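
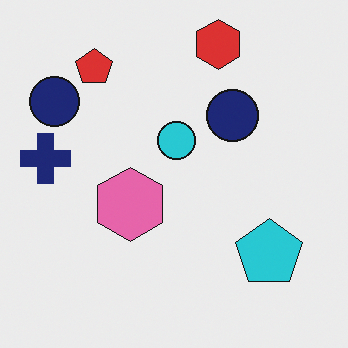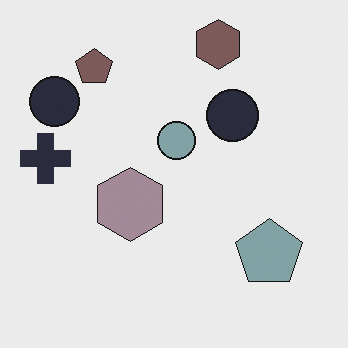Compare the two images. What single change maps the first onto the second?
The image was heavily desaturated.

All colors are more muted and greyish — a global saturation change.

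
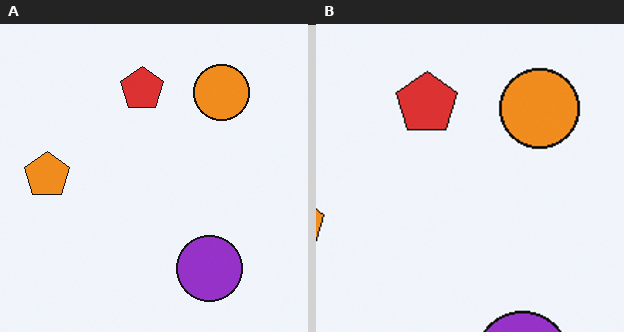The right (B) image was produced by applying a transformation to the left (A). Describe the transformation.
The image was cropped to a modestly smaller region and rescaled.

The visible shapes are larger and the field of view is narrower; shapes near the original edges may be partly or wholly outside the frame — a crop-and-rescale.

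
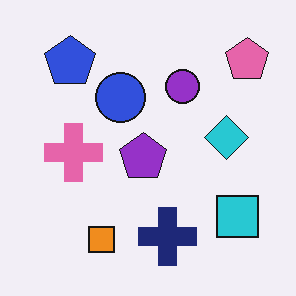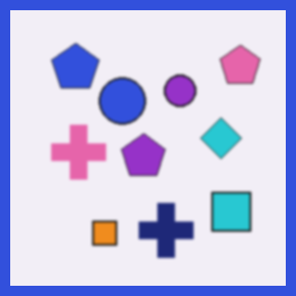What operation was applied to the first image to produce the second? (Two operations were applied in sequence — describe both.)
Lightly blurred, then framed with a blue border.

Shape edges and outlines are uniformly softened across the whole image. A solid blue frame runs around the edge of the second image, with the content slightly shrunk inside it.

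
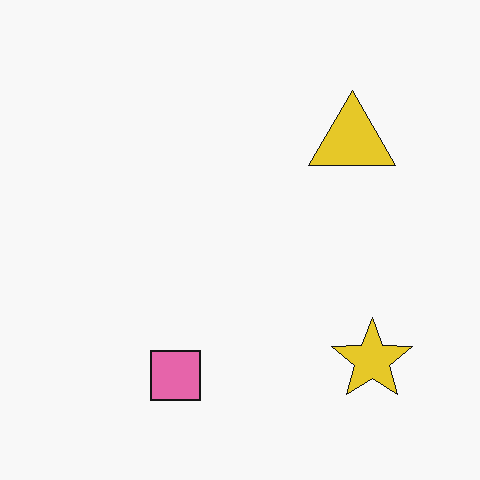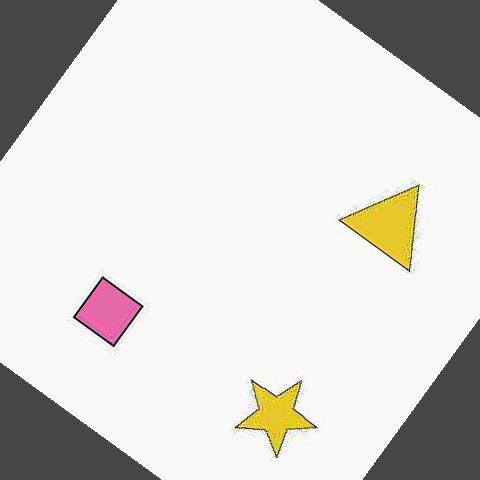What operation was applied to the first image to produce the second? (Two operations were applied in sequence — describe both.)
The transformation is: heavily JPEG-compressed with obvious blocking artifacts, then rotated clockwise by a large amount — several tens of degrees.

Blocky 8×8 compression artifacts appear around shape edges and the flat background shows ringing — characteristic JPEG degradation. Every shape is tilted by the same angle and the image corners show triangular fill wedges — a whole-image rotation by a non-right angle.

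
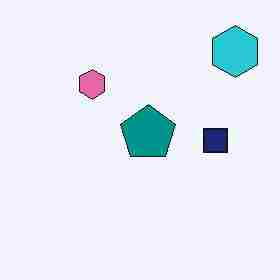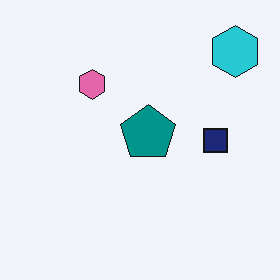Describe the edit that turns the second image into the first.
The first image is the second heavily JPEG-compressed with obvious blocking artifacts.

Blocky 8×8 compression artifacts appear around shape edges and the flat background shows ringing — characteristic JPEG degradation.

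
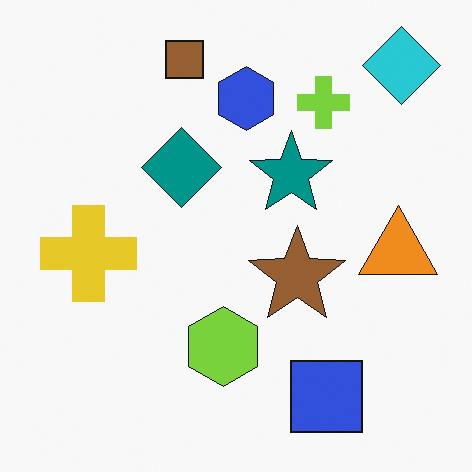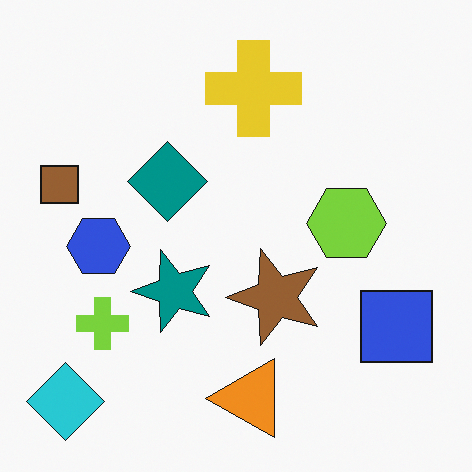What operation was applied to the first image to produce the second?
Transposed (reflected across the top-left ↔ bottom-right diagonal).

Shapes have swapped their row and column positions — what was in the top-right is now in the bottom-left — a diagonal reflection.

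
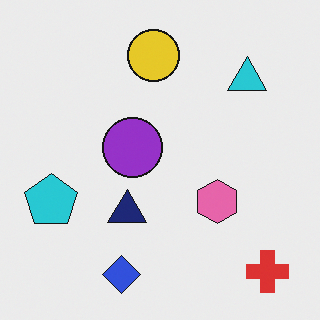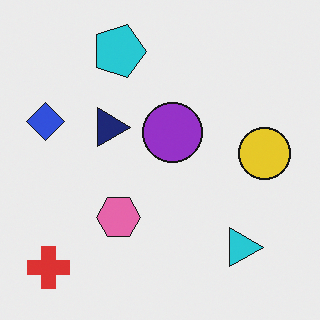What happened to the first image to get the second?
The second image is the first rotated 90° clockwise.

The red cross sits in the bottom-right of the first image and the bottom-left of the second — consistent with a whole-image 90° clockwise rotation.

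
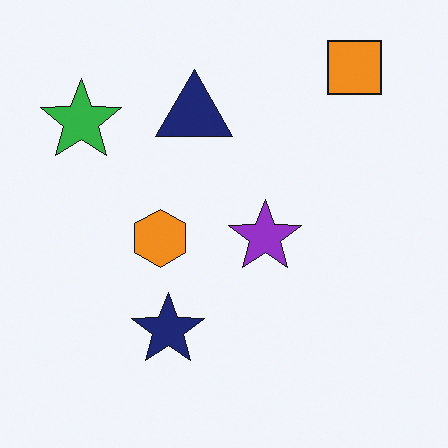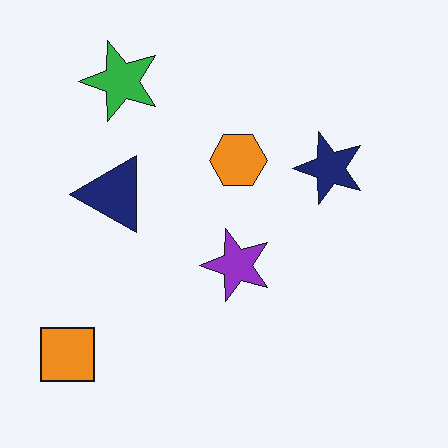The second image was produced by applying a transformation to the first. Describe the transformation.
The transformation is: transposed (reflected across the top-left ↔ bottom-right diagonal).

Shapes have swapped their row and column positions — what was in the top-right is now in the bottom-left — a diagonal reflection.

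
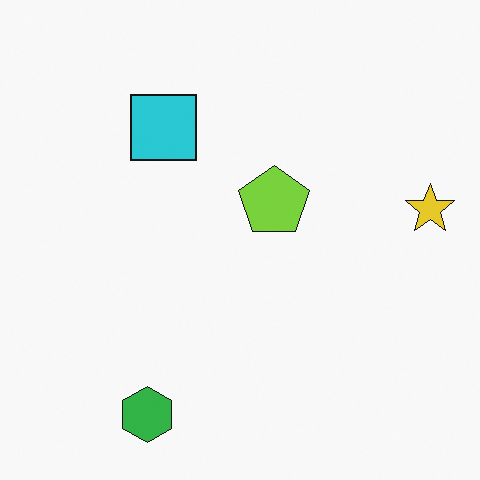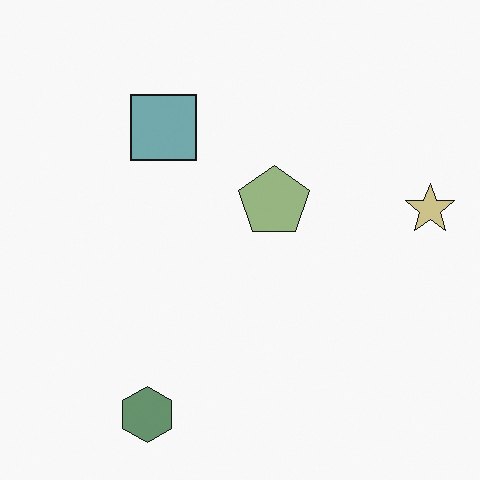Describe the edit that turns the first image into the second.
This is the original image heavily desaturated.

All colors are more muted and greyish — a global saturation change.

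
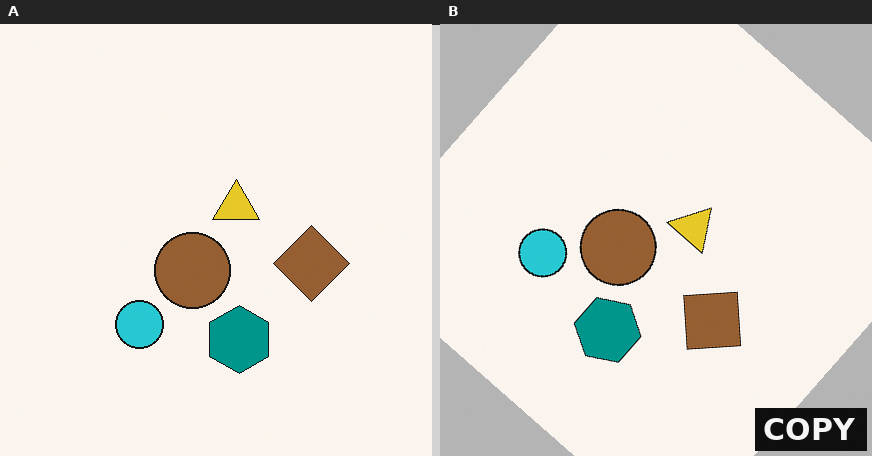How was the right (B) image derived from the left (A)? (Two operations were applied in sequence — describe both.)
The right (B) image is the left (A) rotated clockwise by a large amount — several tens of degrees, then watermarked with the text "COPY" in the lower-right corner.

Every shape is tilted by the same angle and the image corners show triangular fill wedges — a whole-image rotation by a non-right angle. A dark label reading "COPY" appears in the lower-right corner.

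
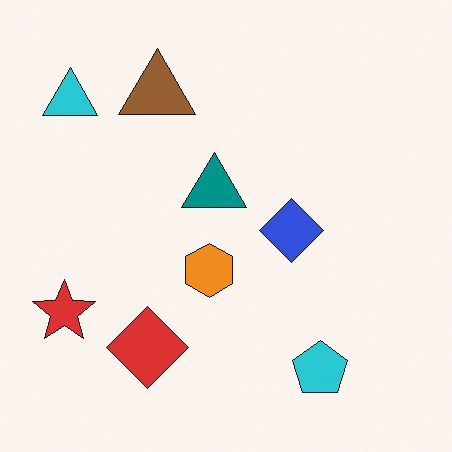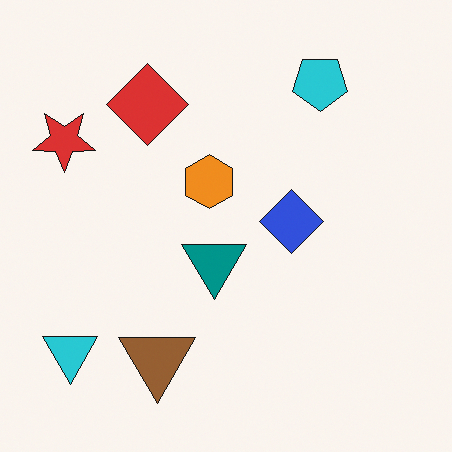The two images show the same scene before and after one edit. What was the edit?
The second image is the first flipped vertically (top ↔ bottom).

The cyan pentagon is in the bottom-right of the first image and the top-right of the second — shapes on opposite sides of the horizontal midline have swapped in a mirror flip.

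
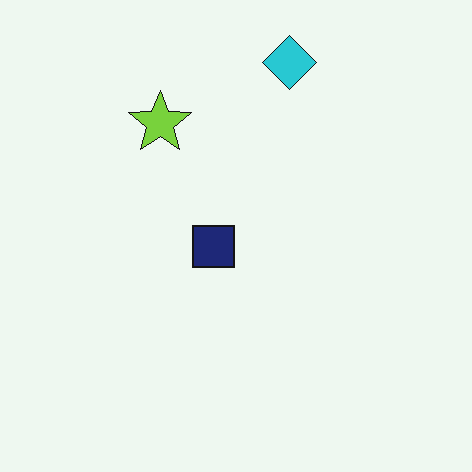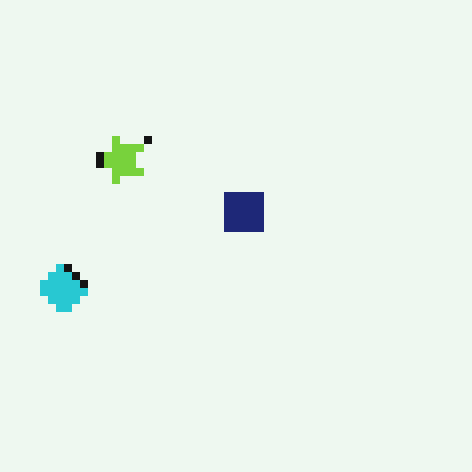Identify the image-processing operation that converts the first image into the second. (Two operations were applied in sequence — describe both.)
The second image is the first transposed (reflected across the top-left ↔ bottom-right diagonal), then moderately pixelated.

Shapes have swapped their row and column positions — what was in the top-right is now in the bottom-left — a diagonal reflection. Shapes are reduced to large square blocks; fine edges and outlines are lost — a downscale-then-upscale (mosaic) effect.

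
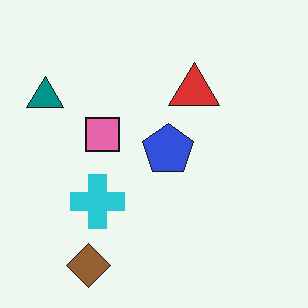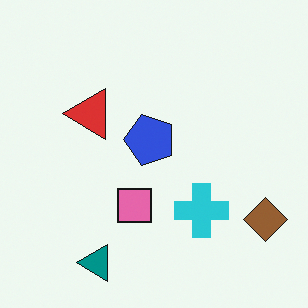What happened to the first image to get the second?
The image was rotated 90° counter-clockwise.

The brown diamond sits in the bottom-left of the first image and the bottom-right of the second — consistent with a whole-image 90° counter-clockwise rotation.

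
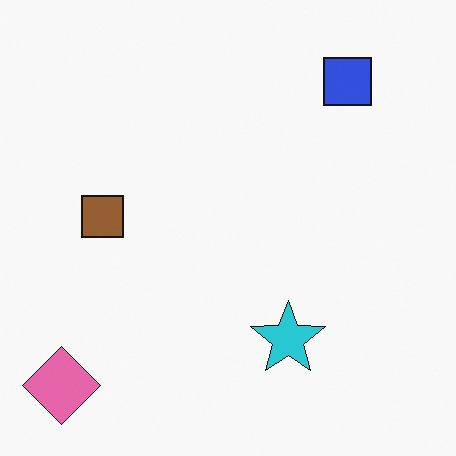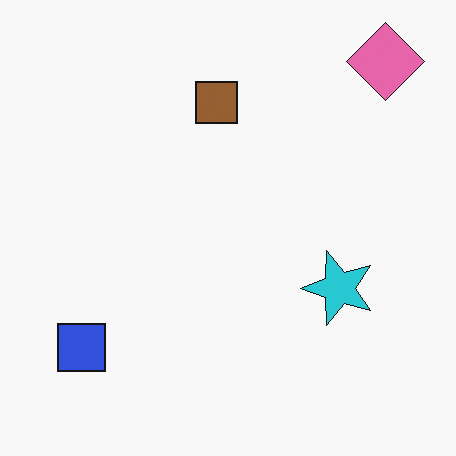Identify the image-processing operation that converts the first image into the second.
The transformation is: transposed (reflected across the top-left ↔ bottom-right diagonal).

Shapes have swapped their row and column positions — what was in the top-right is now in the bottom-left — a diagonal reflection.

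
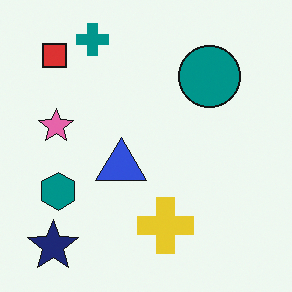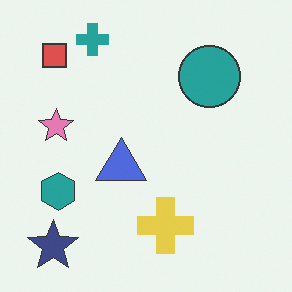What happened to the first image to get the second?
The transformation is: given slightly reduced contrast.

Tones are pushed toward mid-grey across the whole image — a global contrast change.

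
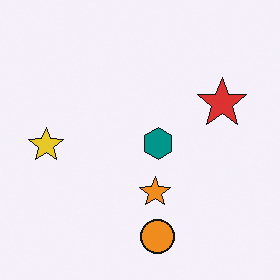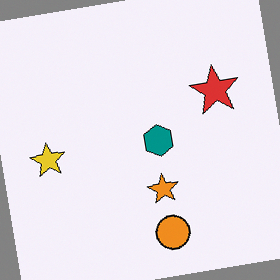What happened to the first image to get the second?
The image was rotated counter-clockwise by a small amount.

Every shape is tilted by the same angle and the image corners show triangular fill wedges — a whole-image rotation by a non-right angle.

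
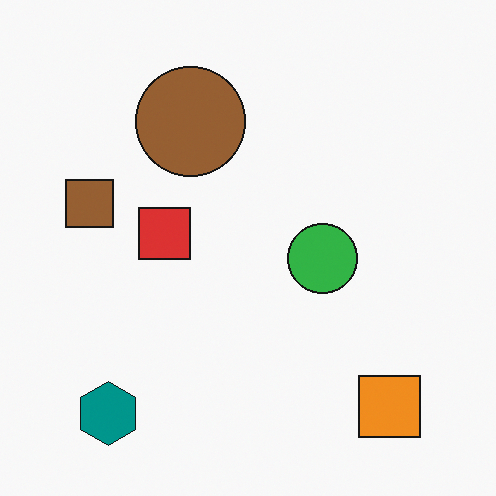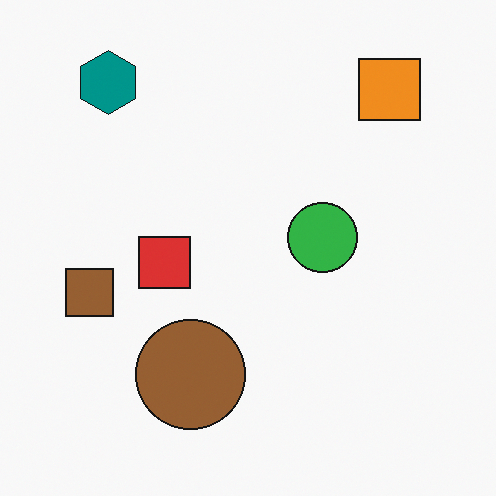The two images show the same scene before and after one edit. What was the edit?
The transformation is: flipped vertically (top ↔ bottom).

The teal hexagon is in the bottom-left of the first image and the top-left of the second — shapes on opposite sides of the horizontal midline have swapped in a mirror flip.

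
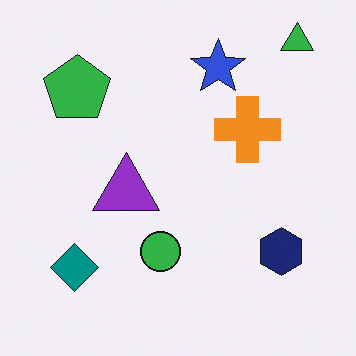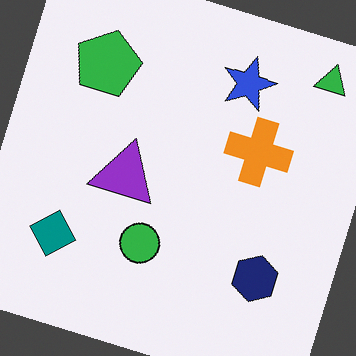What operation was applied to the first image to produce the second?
This is the original image rotated clockwise by a clearly visible amount.

Every shape is tilted by the same angle and the image corners show triangular fill wedges — a whole-image rotation by a non-right angle.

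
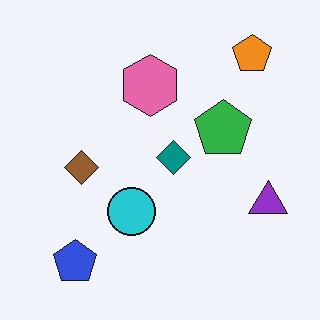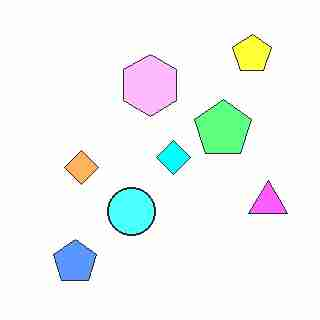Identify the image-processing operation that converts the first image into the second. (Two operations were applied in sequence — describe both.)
The image was noticeably brightened, then degraded with heavy JPEG compression.

Every pixel — background and shapes alike — is uniformly brightened. Blocky 8×8 compression artifacts appear around shape edges and the flat background shows ringing — characteristic JPEG degradation.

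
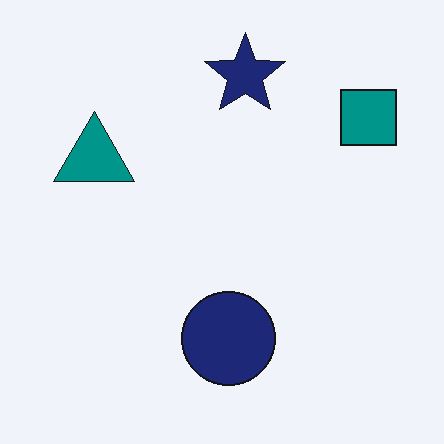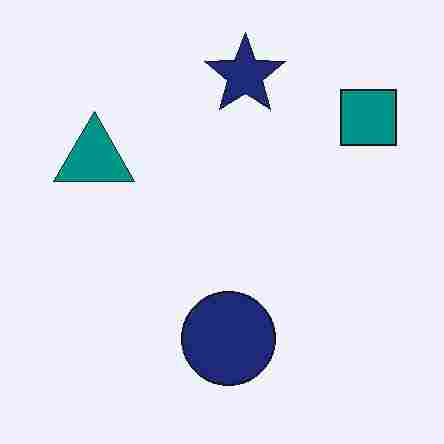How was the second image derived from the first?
This is the original image heavily JPEG-compressed with obvious blocking artifacts.

Blocky 8×8 compression artifacts appear around shape edges and the flat background shows ringing — characteristic JPEG degradation.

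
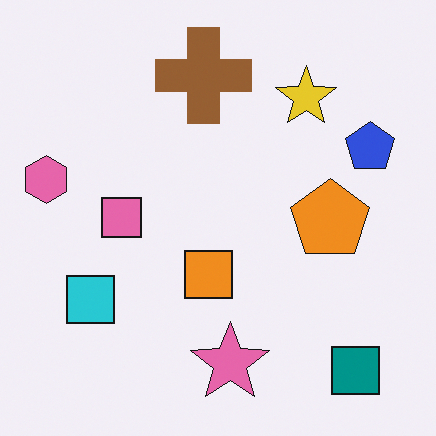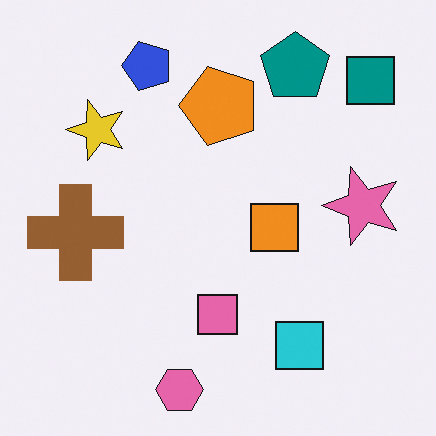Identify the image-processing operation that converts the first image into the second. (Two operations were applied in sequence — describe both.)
The second image is the first rotated 90° counter-clockwise, then overlaid with an additional teal pentagon.

The teal square sits in the bottom-right of the first image and the top-right of the second — consistent with a whole-image 90° counter-clockwise rotation. A teal pentagon appears in the second image that is absent from the first.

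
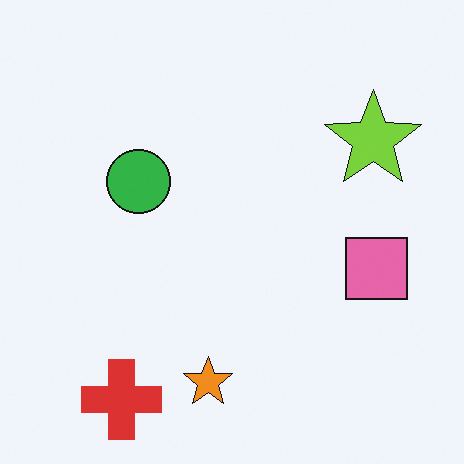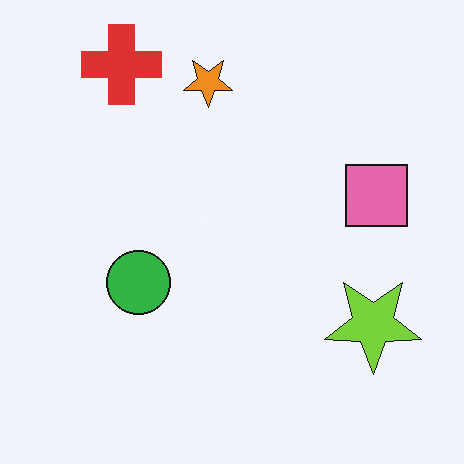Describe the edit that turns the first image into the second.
The image was flipped vertically (top ↔ bottom).

The red cross is in the bottom-left of the first image and the top-left of the second — shapes on opposite sides of the horizontal midline have swapped in a mirror flip.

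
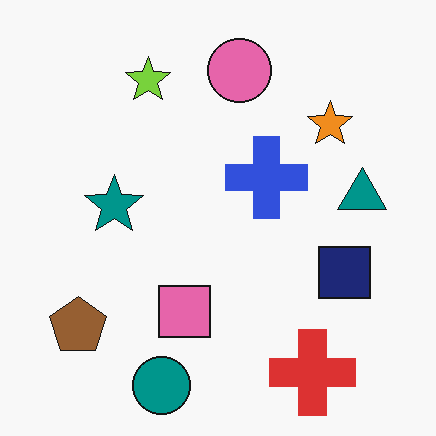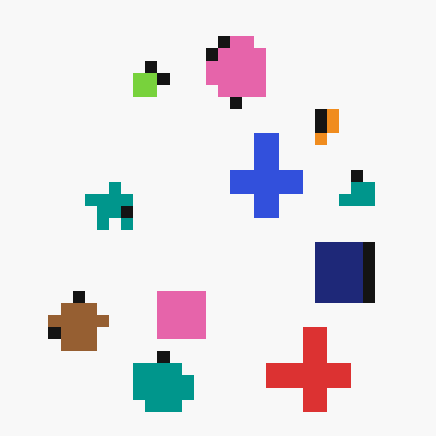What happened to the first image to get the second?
The transformation is: heavily pixelated into large blocks.

Shapes are reduced to large square blocks; fine edges and outlines are lost — a downscale-then-upscale (mosaic) effect.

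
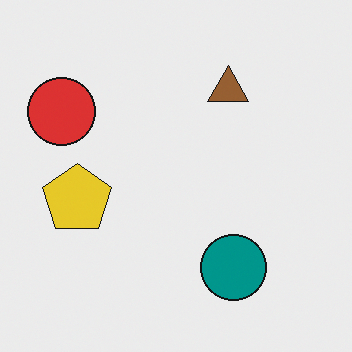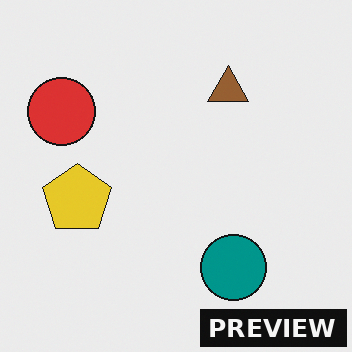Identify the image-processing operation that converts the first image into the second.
The image was watermarked with the text "PREVIEW" in the lower-right corner.

A dark label reading "PREVIEW" appears in the lower-right corner.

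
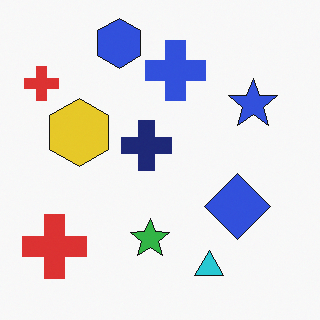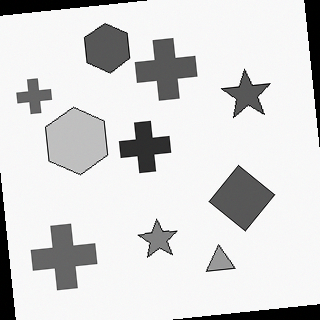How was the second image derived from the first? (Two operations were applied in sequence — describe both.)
The transformation is: rotated counter-clockwise by a slight angle, then converted to grayscale.

Every shape is tilted by the same angle and the image corners show triangular fill wedges — a whole-image rotation by a non-right angle. All color is removed — every shape is now a shade of grey.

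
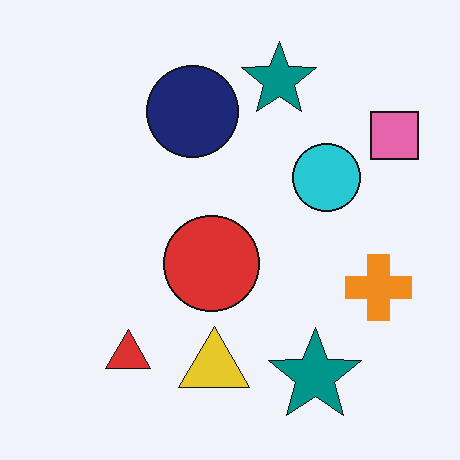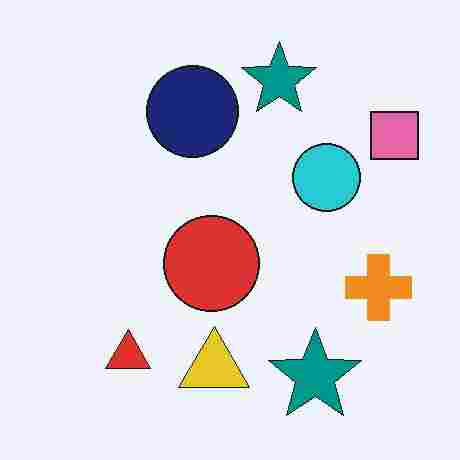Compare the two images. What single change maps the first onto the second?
The image was degraded with heavy JPEG compression.

Blocky 8×8 compression artifacts appear around shape edges and the flat background shows ringing — characteristic JPEG degradation.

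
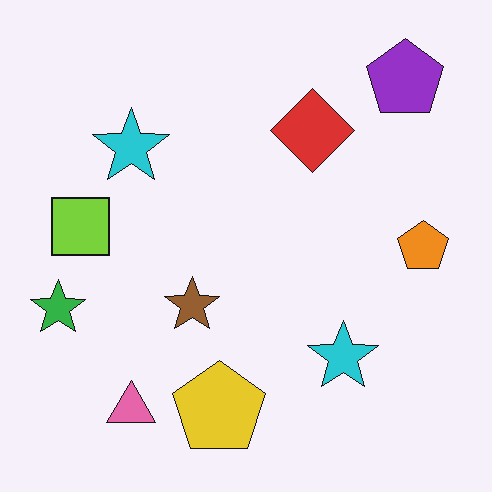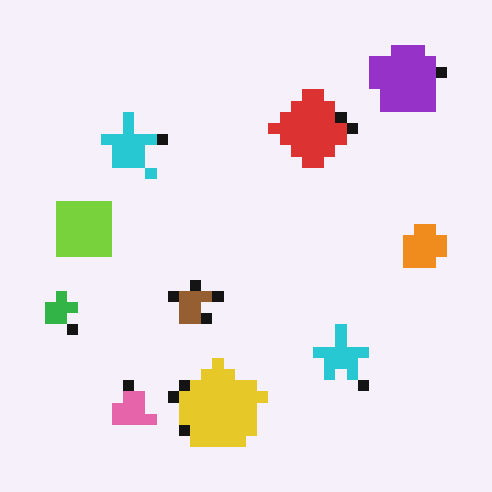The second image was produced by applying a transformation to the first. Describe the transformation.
Coarsely pixelated.

Shapes are reduced to large square blocks; fine edges and outlines are lost — a downscale-then-upscale (mosaic) effect.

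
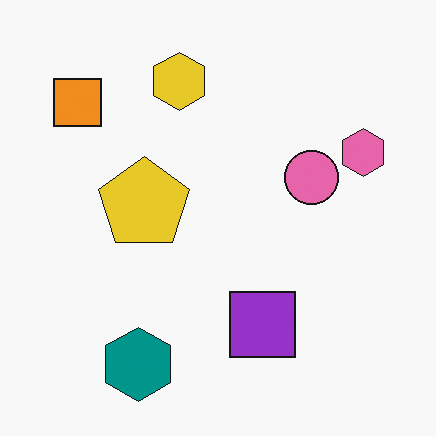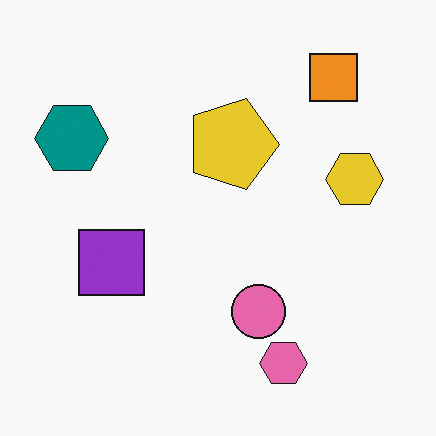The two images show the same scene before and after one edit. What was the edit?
This is the original image rotated 90° clockwise.

The orange square sits in the top-left of the first image and the top-right of the second — consistent with a whole-image 90° clockwise rotation.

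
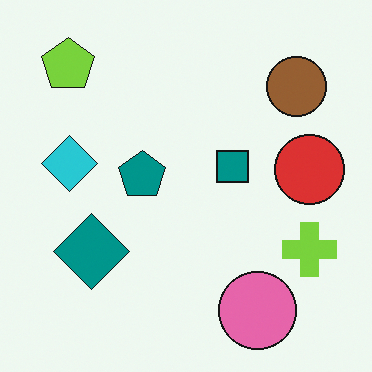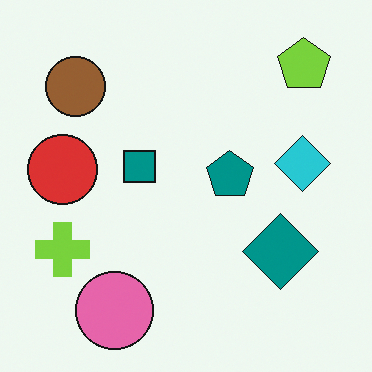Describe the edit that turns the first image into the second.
It was flipped horizontally (left ↔ right).

The lime cross is in the bottom-right of the first image and the bottom-left of the second — shapes on opposite sides of the vertical midline have swapped in a mirror flip.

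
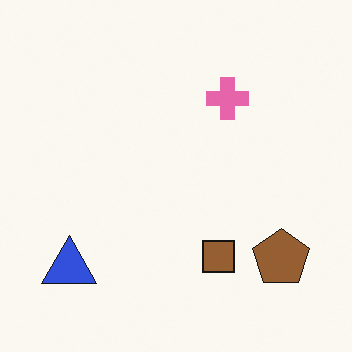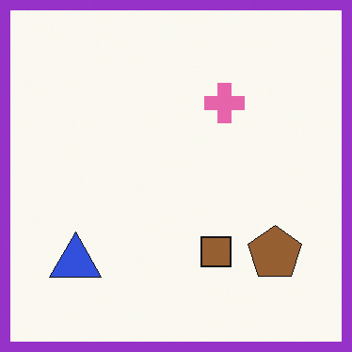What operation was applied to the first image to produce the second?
This is the original image framed with a purple border.

A solid purple frame runs around the edge of the second image, with the content slightly shrunk inside it.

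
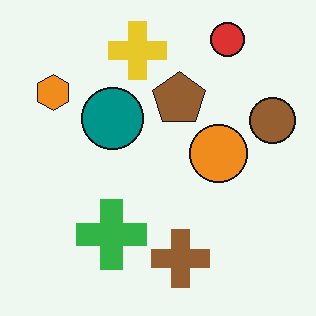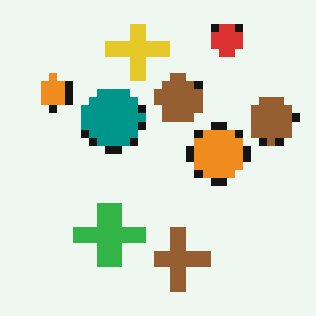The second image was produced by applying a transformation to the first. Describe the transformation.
The second image is the first moderately pixelated.

Shapes are reduced to large square blocks; fine edges and outlines are lost — a downscale-then-upscale (mosaic) effect.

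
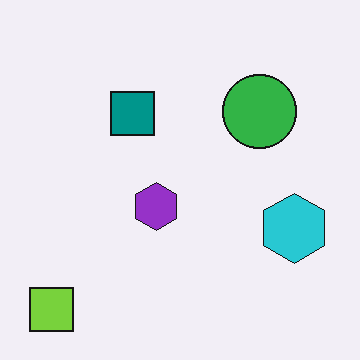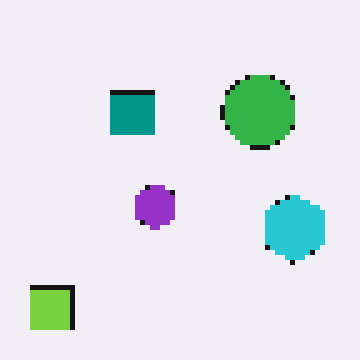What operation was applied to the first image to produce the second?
The transformation is: lightly pixelated (a mild mosaic effect).

Shapes are reduced to large square blocks; fine edges and outlines are lost — a downscale-then-upscale (mosaic) effect.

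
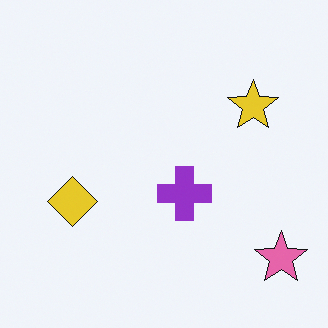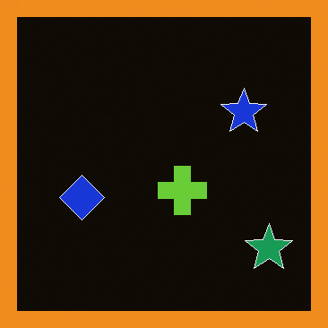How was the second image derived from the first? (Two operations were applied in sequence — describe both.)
It was color-inverted (negative), then framed with a orange border.

The light background has become dark and every shape's color is its complement — a photographic negative. A solid orange frame runs around the edge of the second image, with the content slightly shrunk inside it.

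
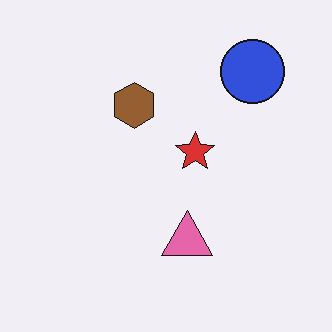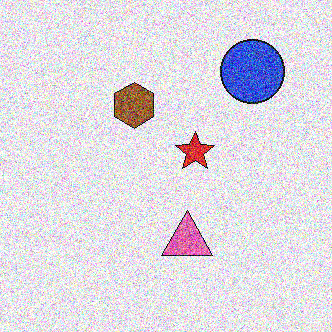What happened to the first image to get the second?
This is the original image degraded with strong gaussian noise.

Random speckle covers the whole image, including the flat background.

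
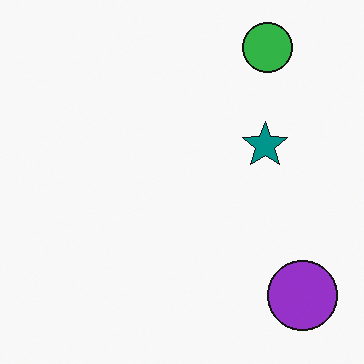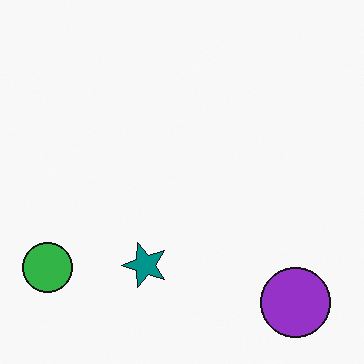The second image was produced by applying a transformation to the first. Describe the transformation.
Transposed (reflected across the top-left ↔ bottom-right diagonal).

Shapes have swapped their row and column positions — what was in the top-right is now in the bottom-left — a diagonal reflection.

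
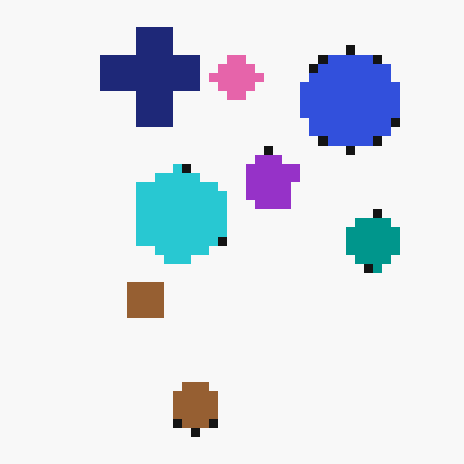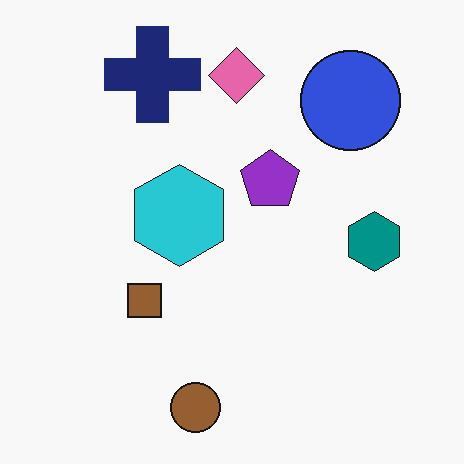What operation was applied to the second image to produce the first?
It was heavily pixelated into large blocks.

Shapes are reduced to large square blocks; fine edges and outlines are lost — a downscale-then-upscale (mosaic) effect.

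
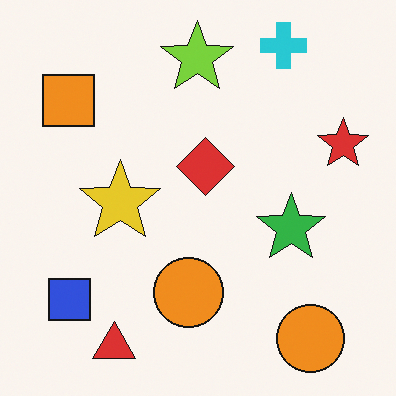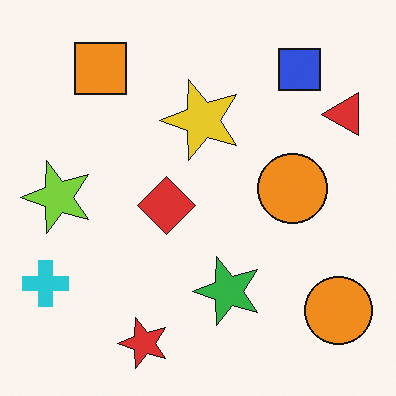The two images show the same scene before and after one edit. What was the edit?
The second image is the first transposed (reflected across the top-left ↔ bottom-right diagonal).

Shapes have swapped their row and column positions — what was in the top-right is now in the bottom-left — a diagonal reflection.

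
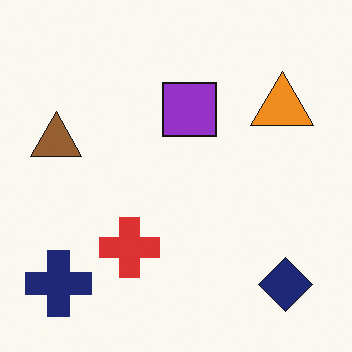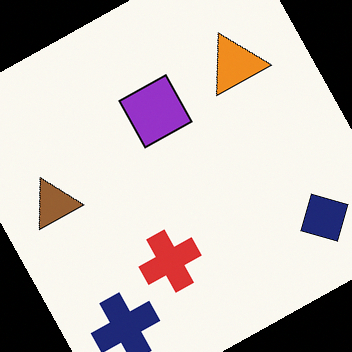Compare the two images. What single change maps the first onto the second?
The transformation is: rotated counter-clockwise by a clearly visible amount.

Every shape is tilted by the same angle and the image corners show triangular fill wedges — a whole-image rotation by a non-right angle.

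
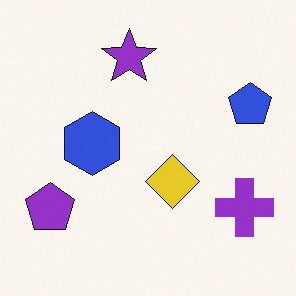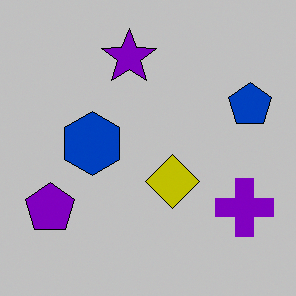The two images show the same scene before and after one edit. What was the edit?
This is the original image aggressively posterized.

Each flat color has snapped to a coarser quantized level — most visibly, the near-white background has dropped to a flat grey.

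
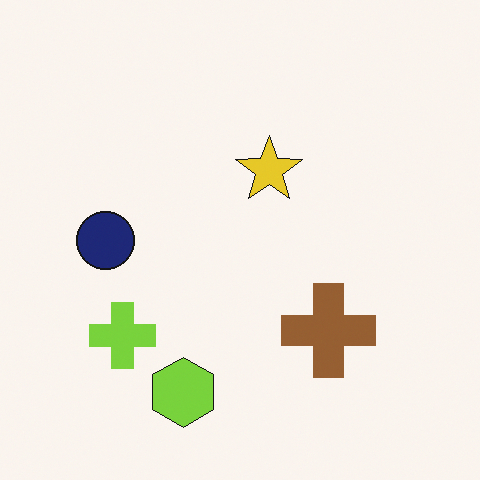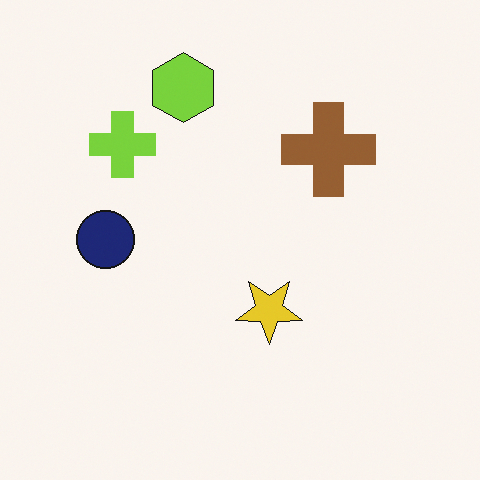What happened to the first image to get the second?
It was flipped vertically (top ↔ bottom).

The lime hexagon is in the bottom of the first image and the top of the second — shapes on opposite sides of the horizontal midline have swapped in a mirror flip.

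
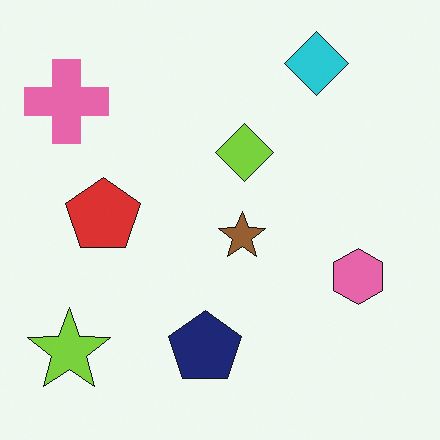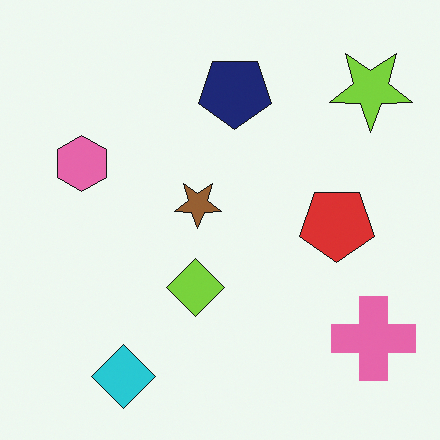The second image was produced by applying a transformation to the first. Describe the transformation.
The image was rotated 180°.

The lime star sits in the bottom-left of the first image and the top-right of the second — consistent with a whole-image 180° rotation.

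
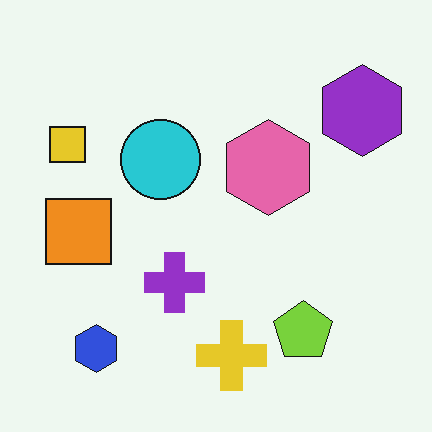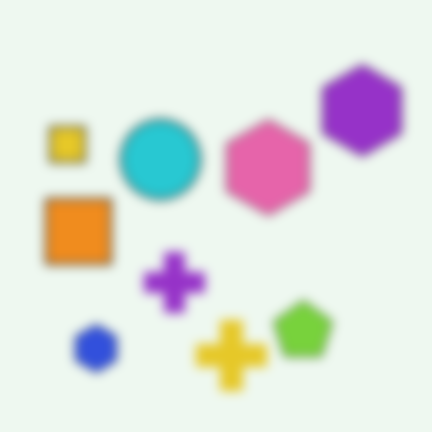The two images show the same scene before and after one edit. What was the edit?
This is the original image strongly gaussian-blurred.

Shape edges and outlines are uniformly softened across the whole image.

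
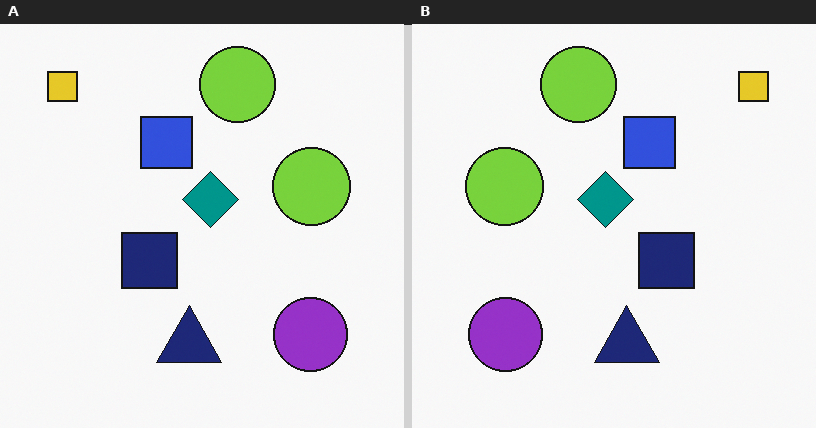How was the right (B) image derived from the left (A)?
This is the original image flipped horizontally (left ↔ right).

The yellow square is in the top-left of the left (A) image and the top-right of the right (B) — shapes on opposite sides of the vertical midline have swapped in a mirror flip.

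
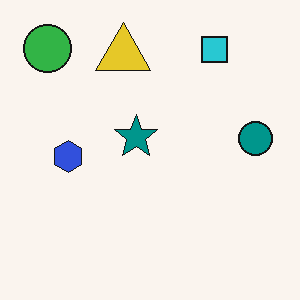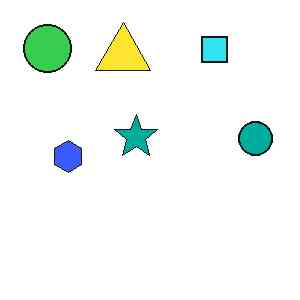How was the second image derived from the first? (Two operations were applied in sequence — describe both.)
This is the original image brightened a little, then given moderate JPEG compression.

Every pixel — background and shapes alike — is uniformly brightened. Blocky 8×8 compression artifacts appear around shape edges and the flat background shows ringing — characteristic JPEG degradation.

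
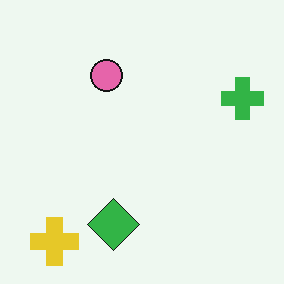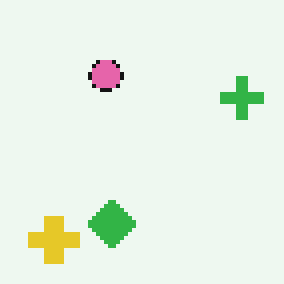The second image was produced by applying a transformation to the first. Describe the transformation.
It was mildly pixelated.

Shapes are reduced to large square blocks; fine edges and outlines are lost — a downscale-then-upscale (mosaic) effect.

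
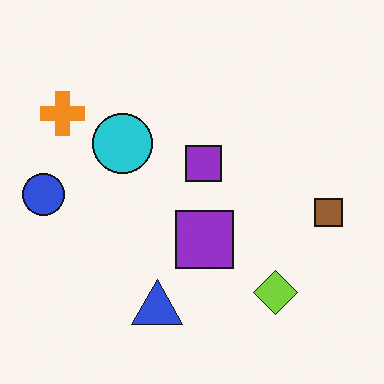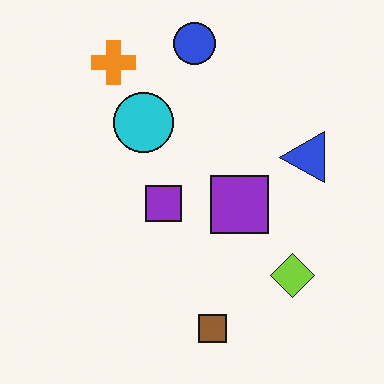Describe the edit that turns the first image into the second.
This is the original image transposed (reflected across the top-left ↔ bottom-right diagonal).

Shapes have swapped their row and column positions — what was in the top-right is now in the bottom-left — a diagonal reflection.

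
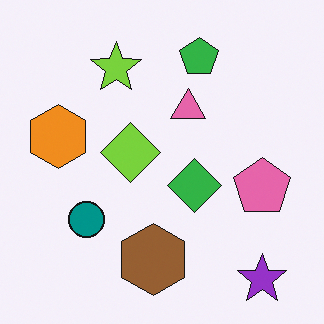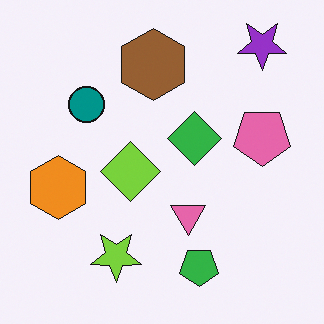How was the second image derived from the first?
The second image is the first flipped vertically (top ↔ bottom).

The purple star is in the bottom-right of the first image and the top-right of the second — shapes on opposite sides of the horizontal midline have swapped in a mirror flip.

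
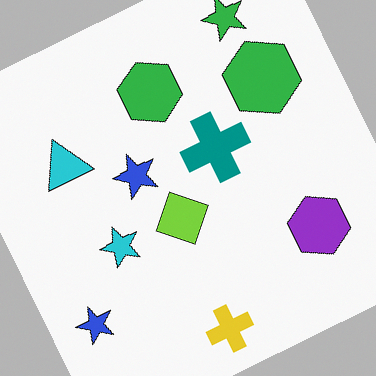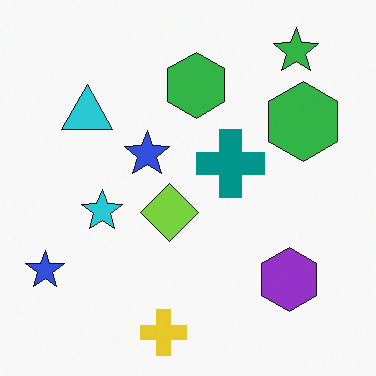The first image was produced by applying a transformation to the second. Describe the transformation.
It was rotated counter-clockwise by a moderate amount.

Every shape is tilted by the same angle and the image corners show triangular fill wedges — a whole-image rotation by a non-right angle.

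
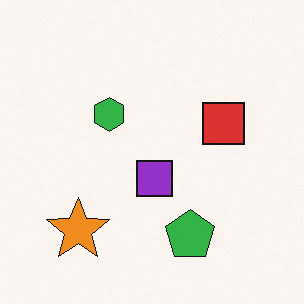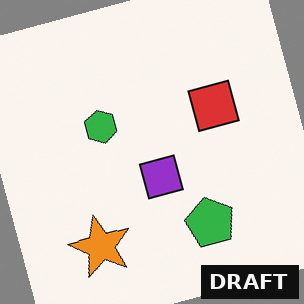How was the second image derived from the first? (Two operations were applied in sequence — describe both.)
The second image is the first rotated counter-clockwise by a clearly visible amount, then watermarked with the text "DRAFT" in the lower-right corner.

Every shape is tilted by the same angle and the image corners show triangular fill wedges — a whole-image rotation by a non-right angle. A dark label reading "DRAFT" appears in the lower-right corner.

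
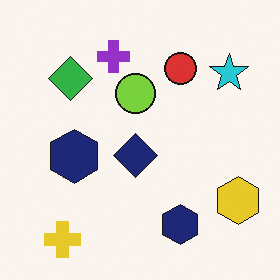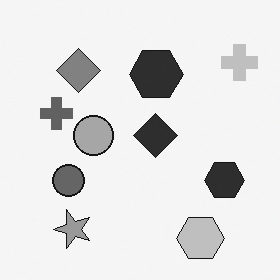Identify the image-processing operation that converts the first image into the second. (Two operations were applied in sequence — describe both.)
It was converted to grayscale, then transposed (reflected across the top-left ↔ bottom-right diagonal).

All color is removed — every shape is now a shade of grey. Shapes have swapped their row and column positions — what was in the top-right is now in the bottom-left — a diagonal reflection.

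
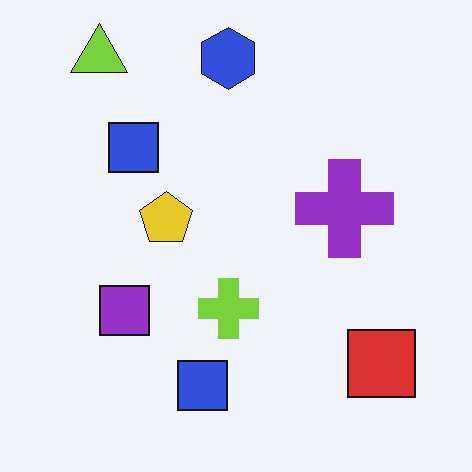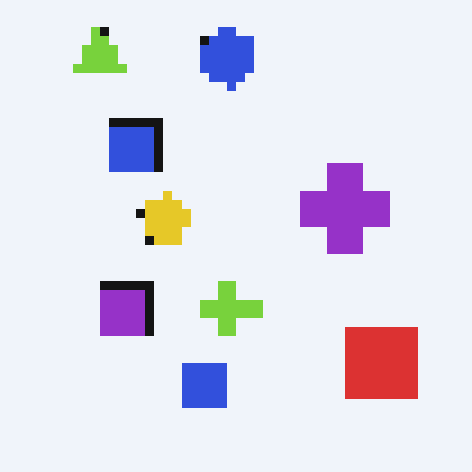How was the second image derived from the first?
The image was coarsely pixelated.

Shapes are reduced to large square blocks; fine edges and outlines are lost — a downscale-then-upscale (mosaic) effect.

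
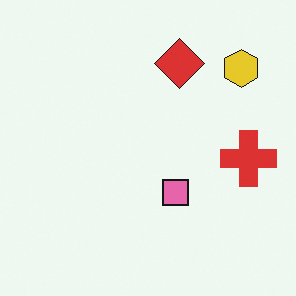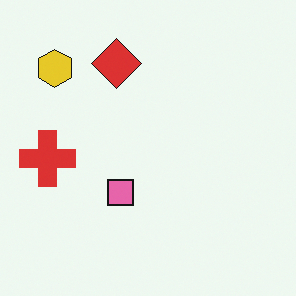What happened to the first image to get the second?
The image was flipped horizontally (left ↔ right).

The red cross is in the right of the first image and the left of the second — shapes on opposite sides of the vertical midline have swapped in a mirror flip.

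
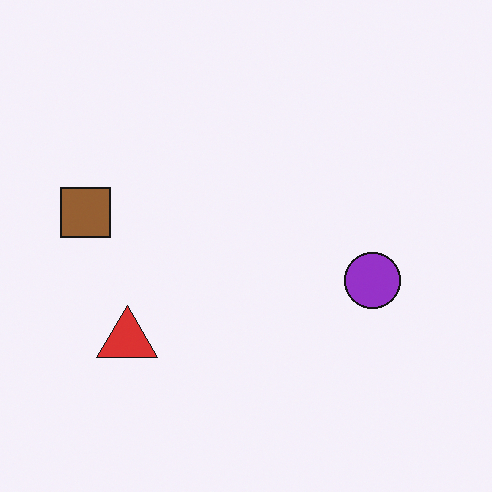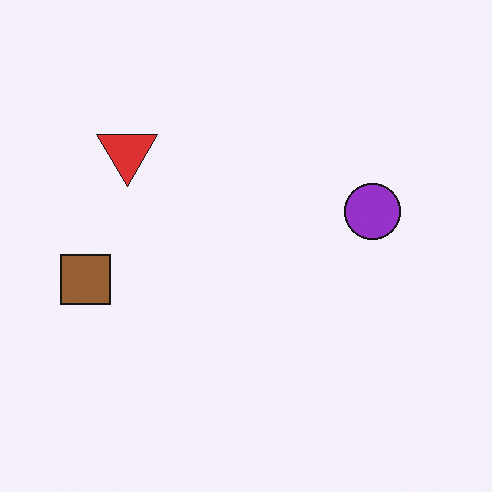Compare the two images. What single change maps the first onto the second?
Flipped vertically (top ↔ bottom).

The red triangle is in the bottom-left of the first image and the top-left of the second — shapes on opposite sides of the horizontal midline have swapped in a mirror flip.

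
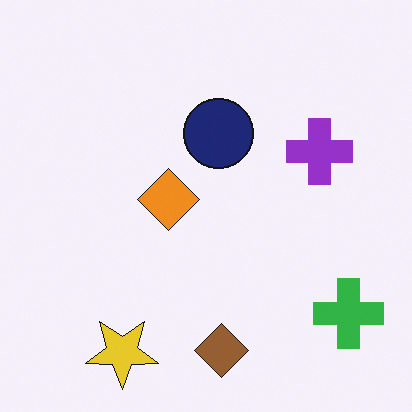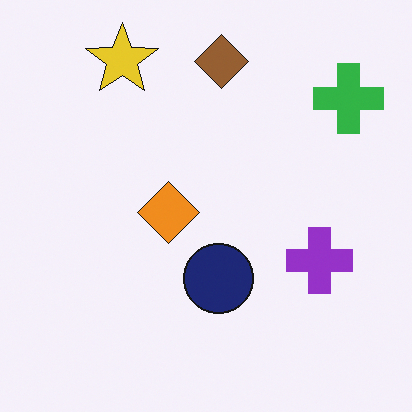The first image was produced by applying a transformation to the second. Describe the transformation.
The transformation is: flipped vertically (top ↔ bottom).

The yellow star is in the top-left of the second image and the bottom-left of the first — shapes on opposite sides of the horizontal midline have swapped in a mirror flip.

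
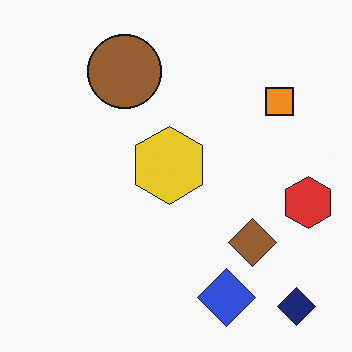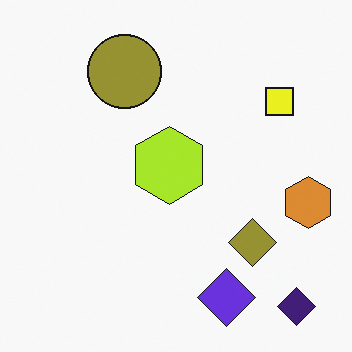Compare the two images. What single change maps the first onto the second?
The second image is the first hue-shifted by a small amount.

Every shape's color has rotated by the same amount around the hue wheel — a uniform hue shift.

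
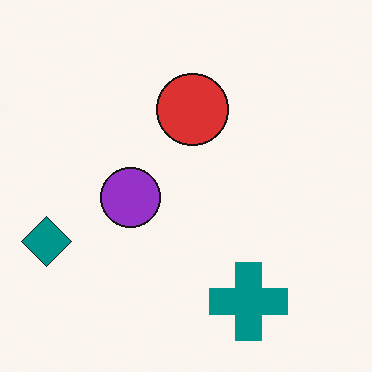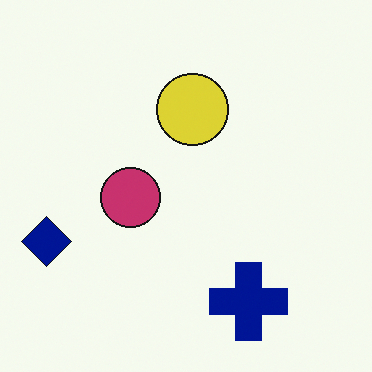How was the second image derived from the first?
Hue-shifted slightly.

Every shape's color has rotated by the same amount around the hue wheel — a uniform hue shift.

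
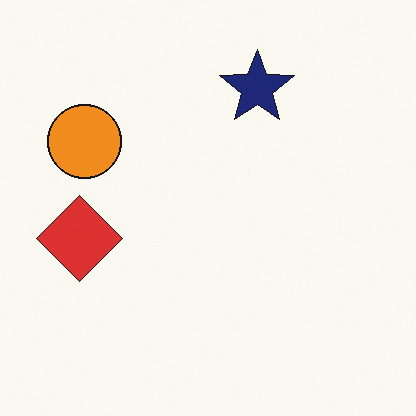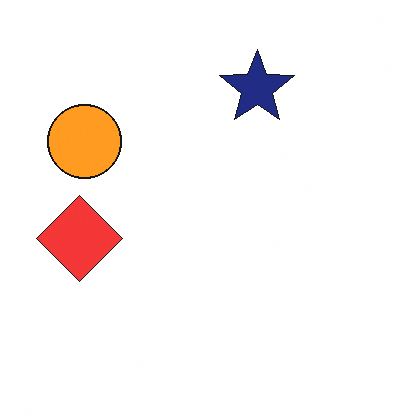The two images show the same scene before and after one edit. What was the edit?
This is the original image slightly brightened.

Every pixel — background and shapes alike — is uniformly brightened.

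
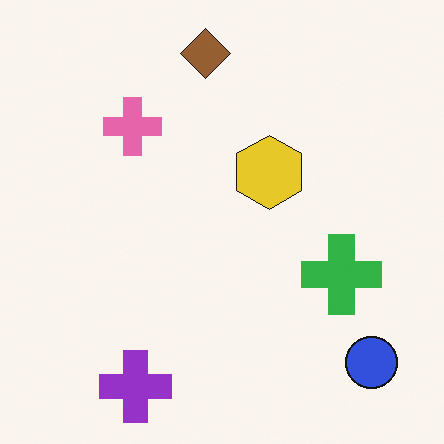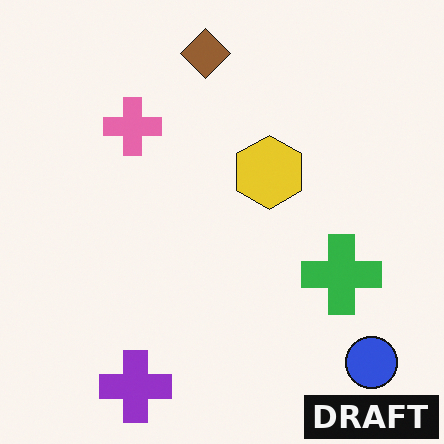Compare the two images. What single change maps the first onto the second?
The second image is the first watermarked with the text "DRAFT" in the lower-right corner.

A dark label reading "DRAFT" appears in the lower-right corner.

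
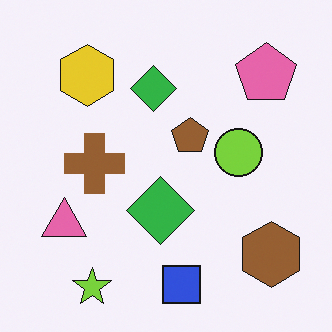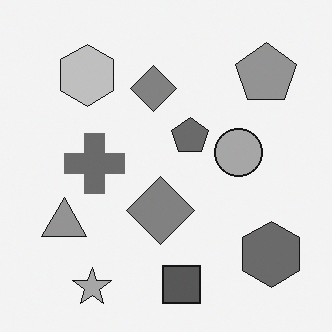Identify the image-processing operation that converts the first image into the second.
This is the original image converted to grayscale.

All color is removed — every shape is now a shade of grey.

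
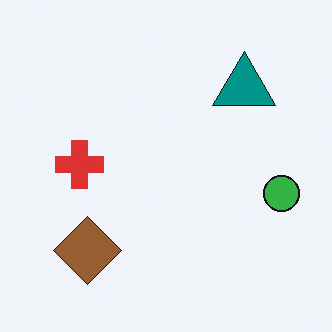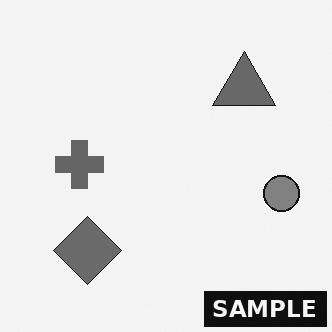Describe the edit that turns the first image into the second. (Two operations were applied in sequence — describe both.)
It was converted to grayscale, then watermarked with the text "SAMPLE" in the lower-right corner.

All color is removed — every shape is now a shade of grey. A dark label reading "SAMPLE" appears in the lower-right corner.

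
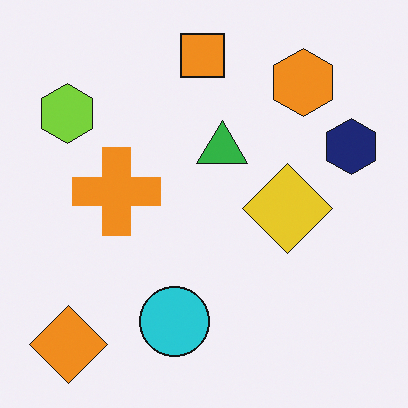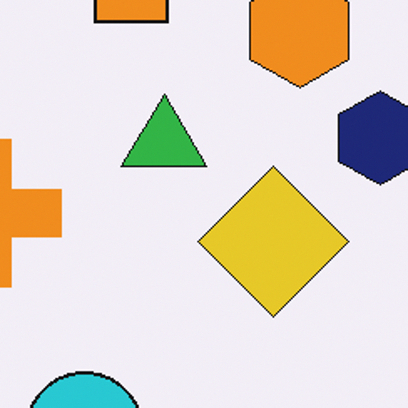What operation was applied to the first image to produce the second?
It was cropped to a noticeably smaller region and rescaled.

The visible shapes are larger and the field of view is narrower; shapes near the original edges may be partly or wholly outside the frame — a crop-and-rescale.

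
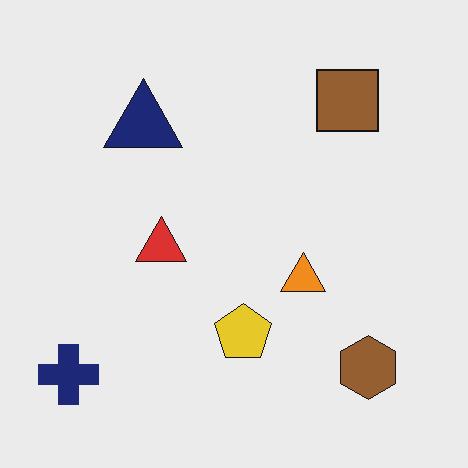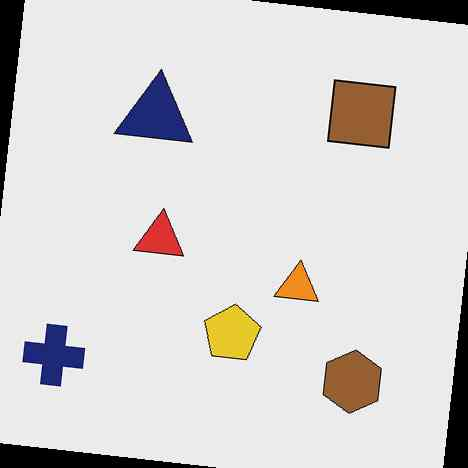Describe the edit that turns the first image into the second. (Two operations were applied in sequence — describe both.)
Rotated clockwise by a small amount, then given moderate JPEG compression.

Every shape is tilted by the same angle and the image corners show triangular fill wedges — a whole-image rotation by a non-right angle. Blocky 8×8 compression artifacts appear around shape edges and the flat background shows ringing — characteristic JPEG degradation.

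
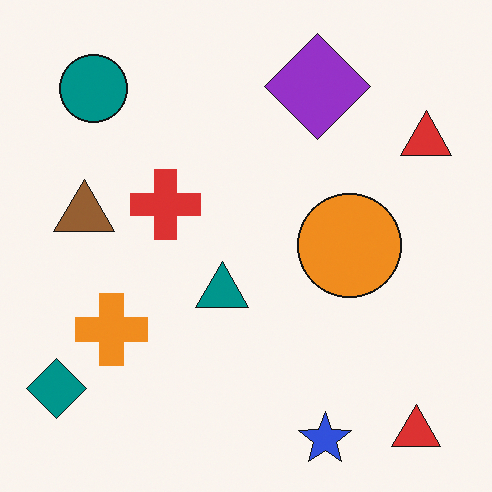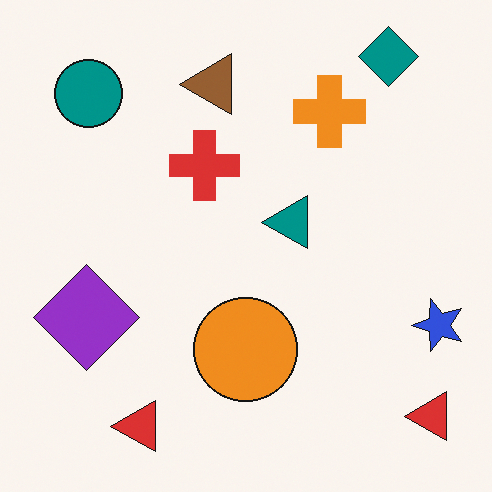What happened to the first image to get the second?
This is the original image transposed (reflected across the top-left ↔ bottom-right diagonal).

Shapes have swapped their row and column positions — what was in the top-right is now in the bottom-left — a diagonal reflection.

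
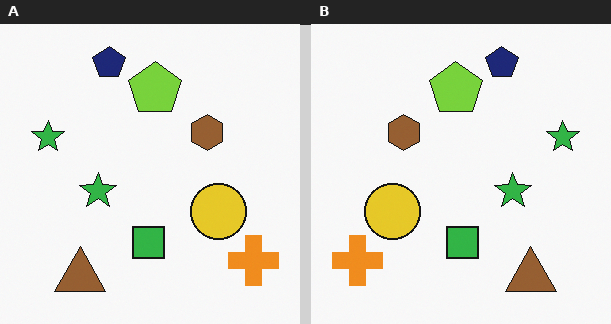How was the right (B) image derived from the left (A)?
The image was flipped horizontally (left ↔ right).

The orange cross is in the bottom-right of the left (A) image and the bottom-left of the right (B) — shapes on opposite sides of the vertical midline have swapped in a mirror flip.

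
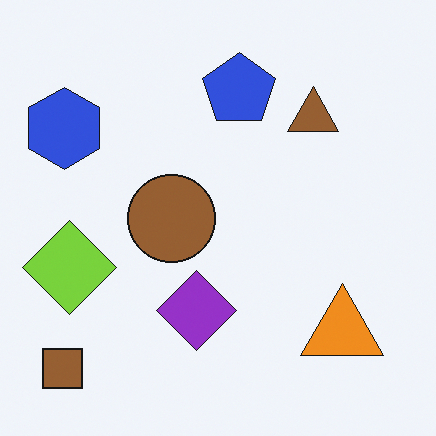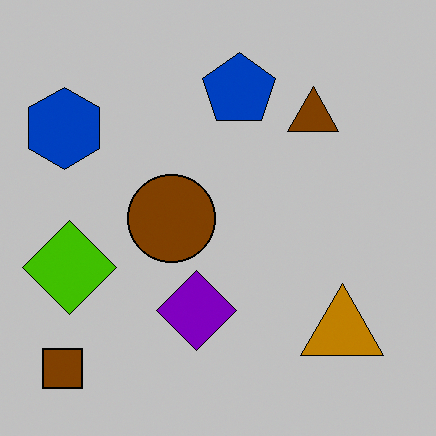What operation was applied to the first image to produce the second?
The image was aggressively posterized.

Each flat color has snapped to a coarser quantized level — most visibly, the near-white background has dropped to a flat grey.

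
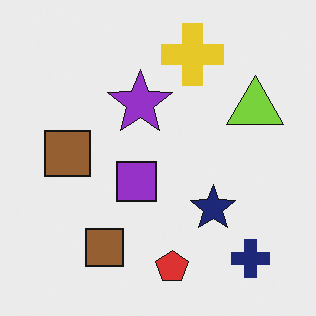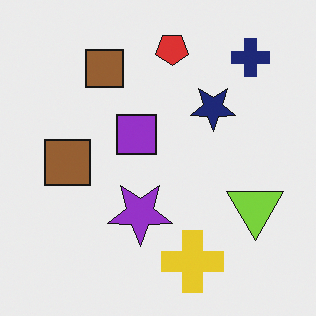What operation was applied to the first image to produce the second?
The transformation is: flipped vertically (top ↔ bottom).

The red pentagon is in the bottom of the first image and the top of the second — shapes on opposite sides of the horizontal midline have swapped in a mirror flip.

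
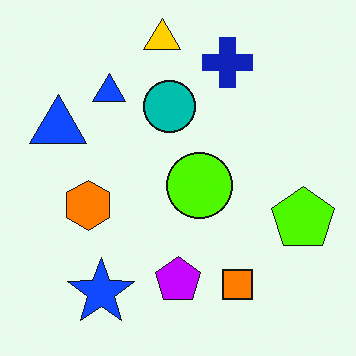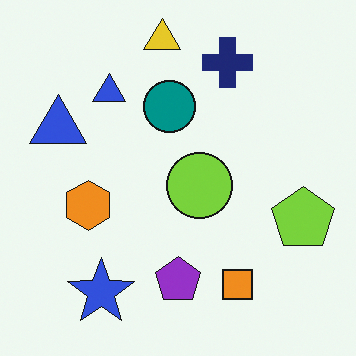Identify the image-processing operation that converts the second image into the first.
The transformation is: made much more vivid (saturation change).

All colors are more vivid — a global saturation change.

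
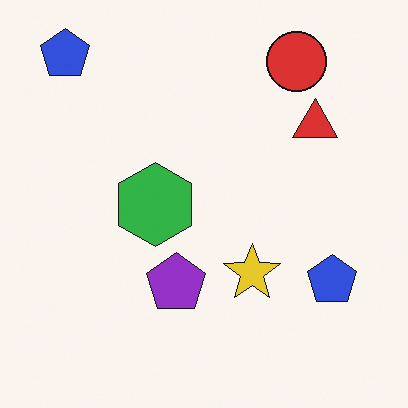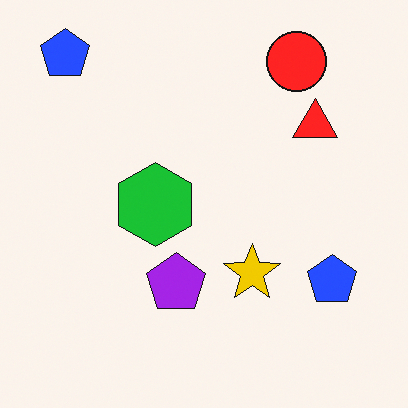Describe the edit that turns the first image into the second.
Slightly oversaturated.

All colors are more vivid — a global saturation change.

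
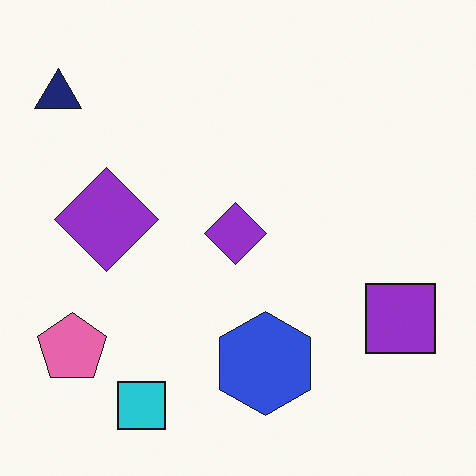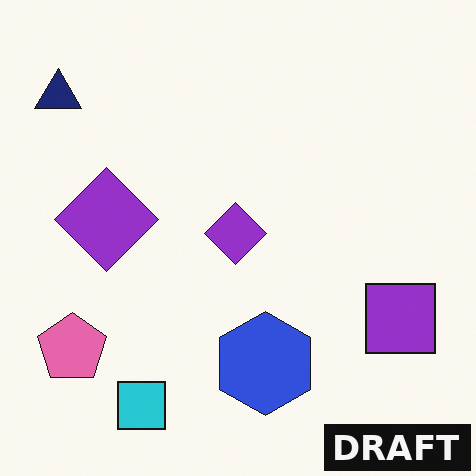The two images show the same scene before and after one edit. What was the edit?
The image was watermarked with the text "DRAFT" in the lower-right corner.

A dark label reading "DRAFT" appears in the lower-right corner.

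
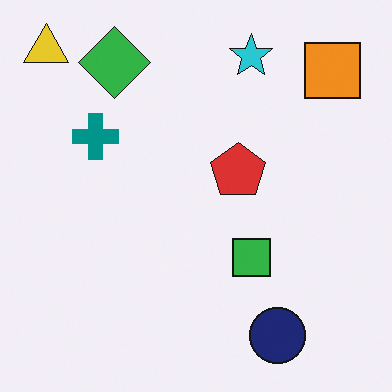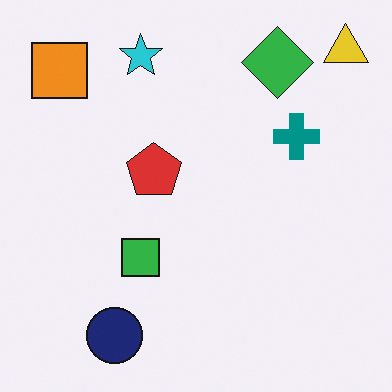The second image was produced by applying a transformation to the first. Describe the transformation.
The second image is the first flipped horizontally (left ↔ right).

The yellow triangle is in the top-left of the first image and the top-right of the second — shapes on opposite sides of the vertical midline have swapped in a mirror flip.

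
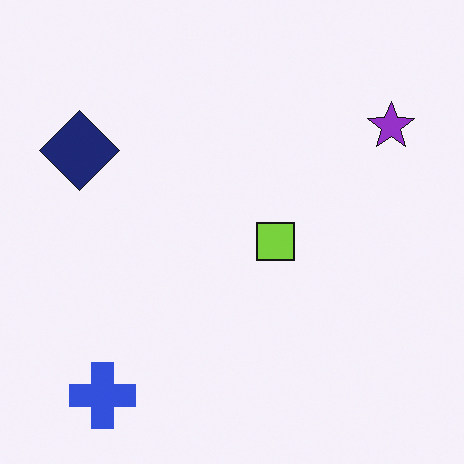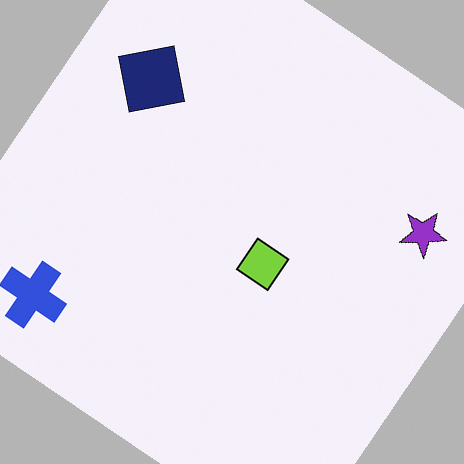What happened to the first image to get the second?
This is the original image rotated clockwise by a large amount — several tens of degrees.

Every shape is tilted by the same angle and the image corners show triangular fill wedges — a whole-image rotation by a non-right angle.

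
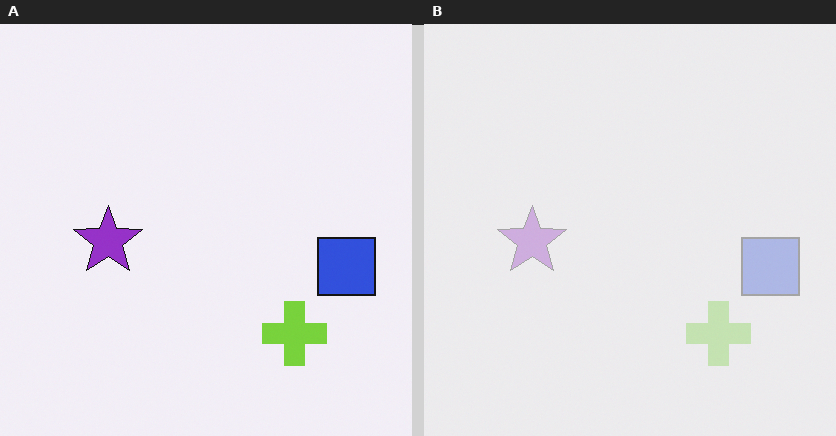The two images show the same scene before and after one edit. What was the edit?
Given much lower contrast.

Tones are pushed toward mid-grey across the whole image — a global contrast change.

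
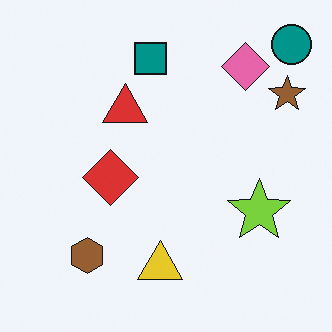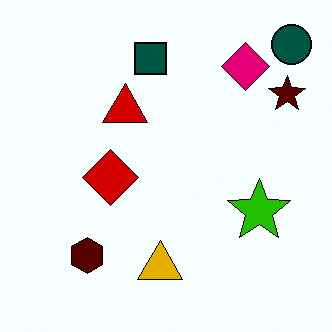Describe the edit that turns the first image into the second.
It was boosted in contrast.

Tones are pushed away from mid-grey across the whole image — a global contrast change.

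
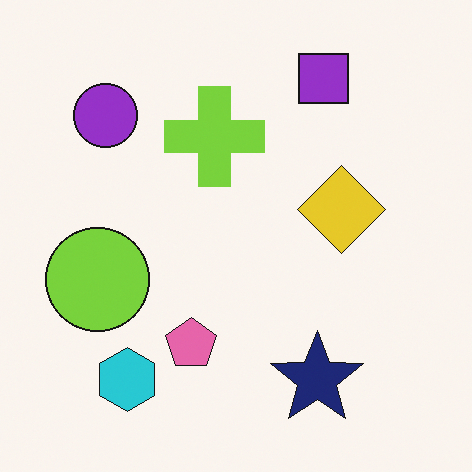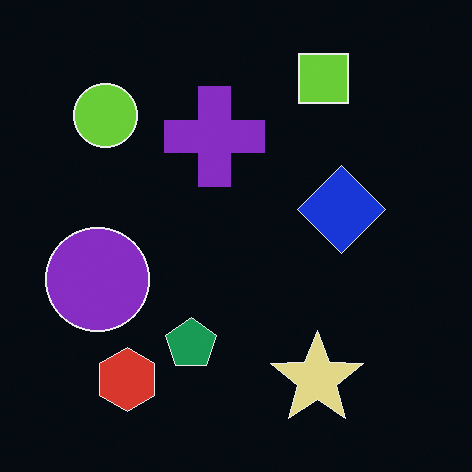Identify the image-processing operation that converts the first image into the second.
The second image is the first color-inverted (negative).

The light background has become dark and every shape's color is its complement — a photographic negative.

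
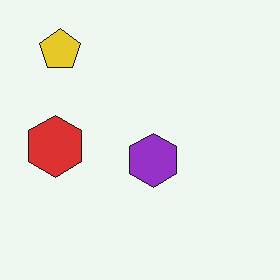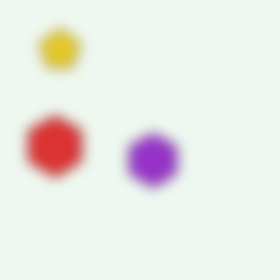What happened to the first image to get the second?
The second image is the first heavily blurred.

Shape edges and outlines are uniformly softened across the whole image.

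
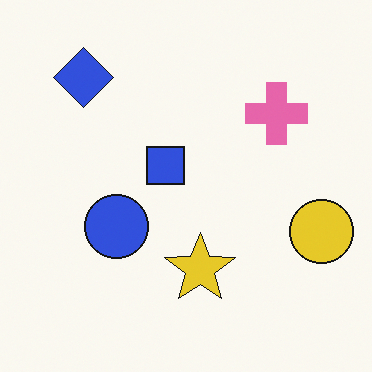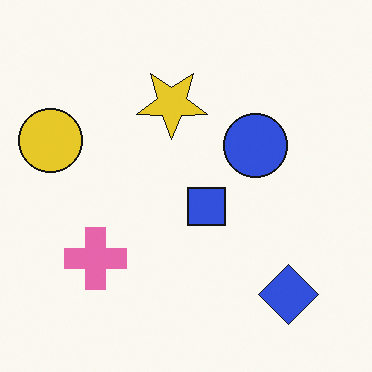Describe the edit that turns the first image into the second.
The image was rotated 180°.

The blue diamond sits in the top-left of the first image and the bottom-right of the second — consistent with a whole-image 180° rotation.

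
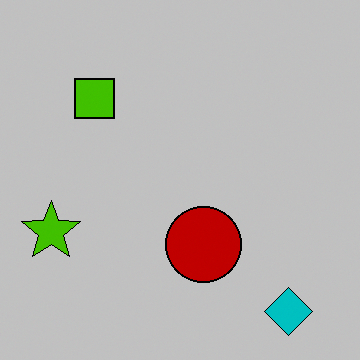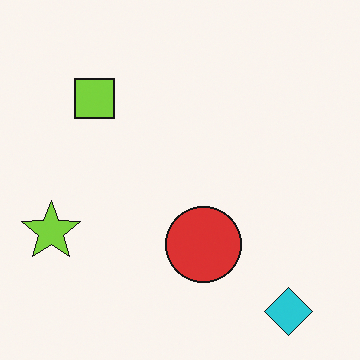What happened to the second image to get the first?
The image was aggressively posterized.

Each flat color has snapped to a coarser quantized level — most visibly, the near-white background has dropped to a flat grey.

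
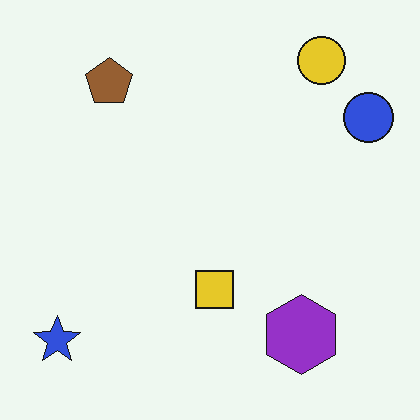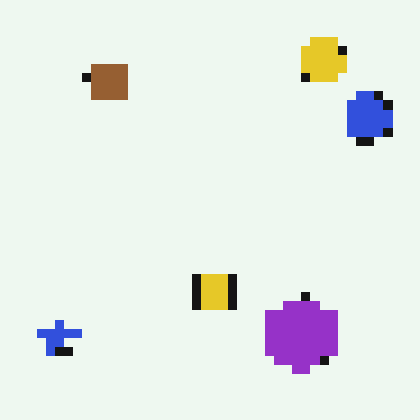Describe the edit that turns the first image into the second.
It was heavily pixelated into large blocks.

Shapes are reduced to large square blocks; fine edges and outlines are lost — a downscale-then-upscale (mosaic) effect.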